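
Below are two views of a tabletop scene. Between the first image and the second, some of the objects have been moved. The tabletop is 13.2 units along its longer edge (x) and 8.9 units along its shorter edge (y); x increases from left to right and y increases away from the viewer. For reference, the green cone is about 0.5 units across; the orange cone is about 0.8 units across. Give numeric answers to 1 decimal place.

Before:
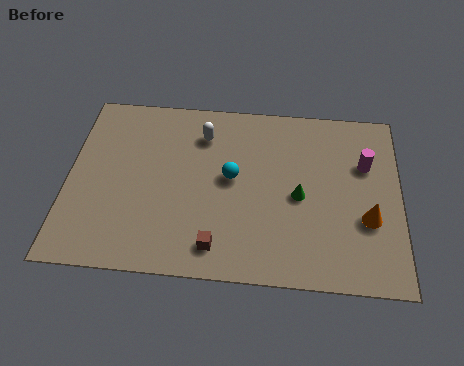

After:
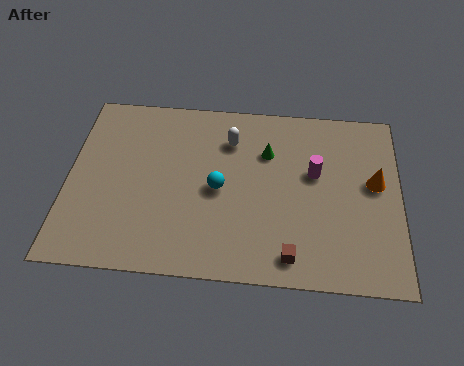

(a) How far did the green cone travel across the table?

2.5

The green cone moved from about (9.2, 4.1) to (7.9, 6.2), a distance of √(1.3² + 2.1²) ≈ 2.5.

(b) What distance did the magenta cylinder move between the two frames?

2.1

The magenta cylinder was near (11.8, 5.9) before and (9.8, 5.3) after, so it travelled √(2.0² + 0.6²) ≈ 2.1 units.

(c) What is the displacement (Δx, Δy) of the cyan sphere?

(-0.5, -0.6)

The cyan sphere was at about (6.5, 4.8) and moved to about (6.0, 4.2).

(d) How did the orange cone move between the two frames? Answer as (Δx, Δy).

(0.3, 1.8)

The orange cone started near (11.9, 3.2) and ended near (12.2, 5.0).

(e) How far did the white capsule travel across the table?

1.1

The white capsule moved from about (5.3, 6.9) to (6.4, 6.7), a distance of √(1.1² + 0.2²) ≈ 1.1.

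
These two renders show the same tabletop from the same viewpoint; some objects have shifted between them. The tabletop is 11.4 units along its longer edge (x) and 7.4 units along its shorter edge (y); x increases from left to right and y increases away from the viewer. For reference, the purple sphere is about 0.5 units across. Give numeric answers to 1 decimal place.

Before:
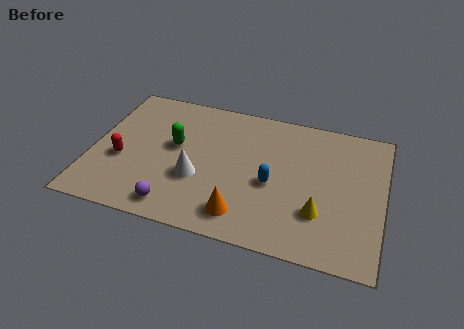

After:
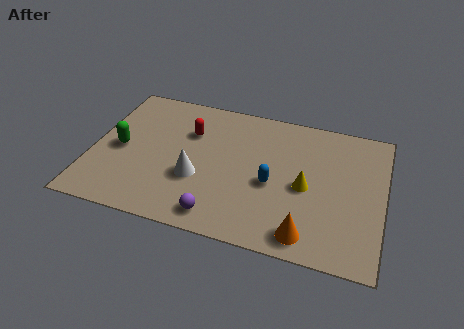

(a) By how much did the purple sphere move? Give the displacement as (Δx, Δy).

(1.7, 0.0)

The purple sphere was at about (3.5, 1.0) and moved to about (5.2, 1.0).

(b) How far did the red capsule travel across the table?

3.3

From (1.2, 2.9) to (3.7, 5.1), the red capsule covered √(2.5² + 2.2²) ≈ 3.3 units.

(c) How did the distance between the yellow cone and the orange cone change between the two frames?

-0.6

Before: roughly 3.0 units apart; after: 2.4. That's 0.6 units closer together.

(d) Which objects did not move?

the blue capsule and the white cone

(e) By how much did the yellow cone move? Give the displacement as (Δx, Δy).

(-0.6, 1.2)

The yellow cone started near (9.0, 2.2) and ended near (8.4, 3.4).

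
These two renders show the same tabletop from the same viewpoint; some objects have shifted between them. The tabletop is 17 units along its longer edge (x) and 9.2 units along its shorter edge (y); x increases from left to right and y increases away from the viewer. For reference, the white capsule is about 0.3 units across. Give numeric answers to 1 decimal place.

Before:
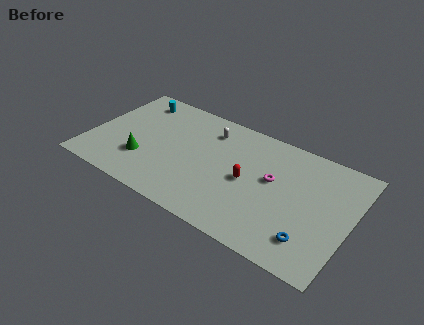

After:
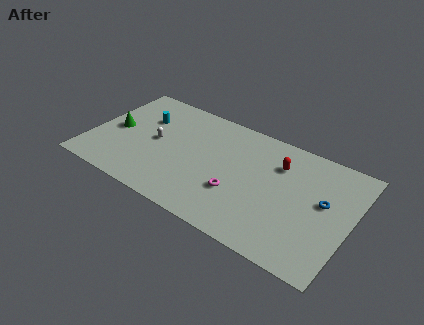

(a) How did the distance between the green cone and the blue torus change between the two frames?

+2.6

Before: roughly 11.1 units apart; after: 13.7. That's 2.6 units further apart.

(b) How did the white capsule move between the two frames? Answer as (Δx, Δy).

(-3.2, -2.6)

From the two frames, the white capsule sits at roughly (7.4, 7.3) before and (4.2, 4.7) after.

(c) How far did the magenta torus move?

3.0

From (11.9, 5.3) to (9.9, 3.1), the magenta torus covered √(2.0² + 2.2²) ≈ 3.0 units.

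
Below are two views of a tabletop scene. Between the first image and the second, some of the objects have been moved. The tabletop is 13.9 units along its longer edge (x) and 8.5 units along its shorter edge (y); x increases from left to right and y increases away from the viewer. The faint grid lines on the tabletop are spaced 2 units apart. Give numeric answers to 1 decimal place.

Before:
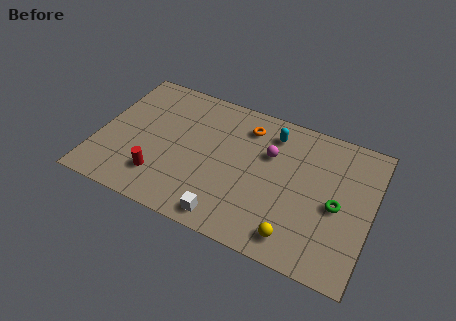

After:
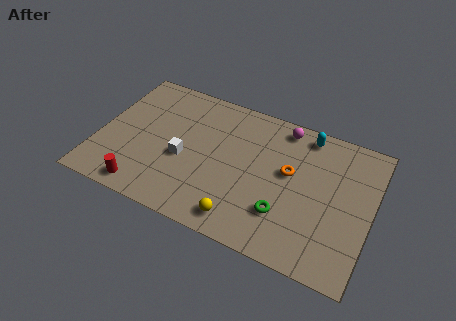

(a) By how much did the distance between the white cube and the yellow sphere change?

+0.7

Before: roughly 3.4 units apart; after: 4.1. That's 0.7 units further apart.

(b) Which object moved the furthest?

the white cube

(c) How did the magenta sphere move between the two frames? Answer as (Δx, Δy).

(0.5, 1.9)

The magenta sphere was at about (8.6, 5.6) and moved to about (9.1, 7.5).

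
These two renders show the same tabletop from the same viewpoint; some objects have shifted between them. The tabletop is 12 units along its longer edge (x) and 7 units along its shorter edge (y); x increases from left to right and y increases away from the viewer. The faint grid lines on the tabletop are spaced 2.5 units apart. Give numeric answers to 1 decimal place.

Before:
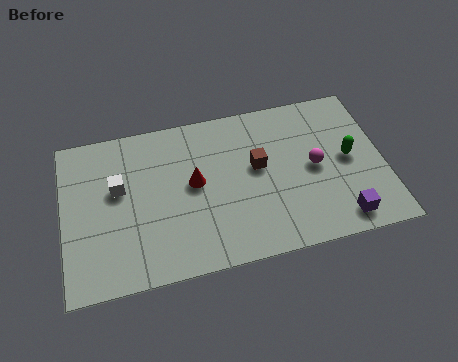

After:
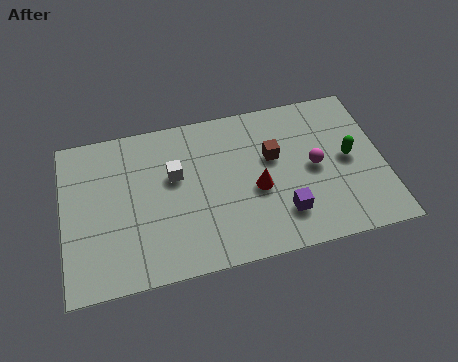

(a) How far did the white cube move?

2.1

The white cube moved from about (2.1, 4.2) to (4.2, 4.3), a distance of √(2.1² + 0.1²) ≈ 2.1.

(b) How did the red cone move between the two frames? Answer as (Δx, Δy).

(2.3, -0.8)

The red cone started near (4.9, 3.8) and ended near (7.2, 3.0).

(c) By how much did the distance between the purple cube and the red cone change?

-4.4

Before: roughly 6.0 units apart; after: 1.6. That's 4.4 units closer together.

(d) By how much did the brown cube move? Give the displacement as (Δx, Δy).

(0.6, 0.3)

The brown cube was at about (7.3, 4.0) and moved to about (7.9, 4.3).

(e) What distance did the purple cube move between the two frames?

2.2

The purple cube moved from about (10.2, 1.0) to (8.1, 1.7), a distance of √(2.1² + 0.7²) ≈ 2.2.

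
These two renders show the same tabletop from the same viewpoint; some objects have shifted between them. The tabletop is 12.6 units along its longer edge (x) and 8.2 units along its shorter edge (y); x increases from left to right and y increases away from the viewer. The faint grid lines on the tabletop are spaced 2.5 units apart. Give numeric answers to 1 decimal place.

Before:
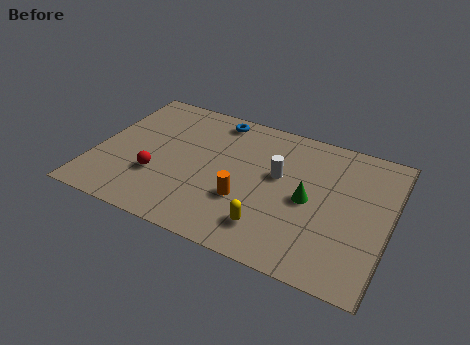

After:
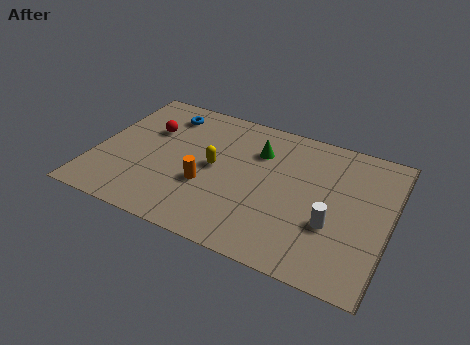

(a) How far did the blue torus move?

2.3

The blue torus was near (4.8, 7.2) before and (2.6, 6.7) after, so it travelled √(2.2² + 0.5²) ≈ 2.3 units.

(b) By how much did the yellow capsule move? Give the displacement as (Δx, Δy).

(-2.7, 2.5)

The yellow capsule started near (7.8, 1.7) and ended near (5.1, 4.2).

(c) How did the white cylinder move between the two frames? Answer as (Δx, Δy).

(2.5, -1.9)

From the two frames, the white cylinder sits at roughly (7.8, 4.8) before and (10.3, 2.9) after.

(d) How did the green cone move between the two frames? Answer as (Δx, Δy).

(-2.4, 2.0)

From the two frames, the green cone sits at roughly (9.2, 3.9) before and (6.8, 5.9) after.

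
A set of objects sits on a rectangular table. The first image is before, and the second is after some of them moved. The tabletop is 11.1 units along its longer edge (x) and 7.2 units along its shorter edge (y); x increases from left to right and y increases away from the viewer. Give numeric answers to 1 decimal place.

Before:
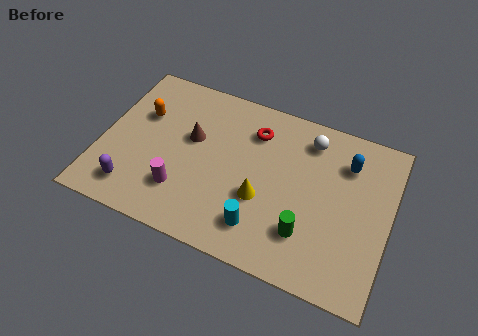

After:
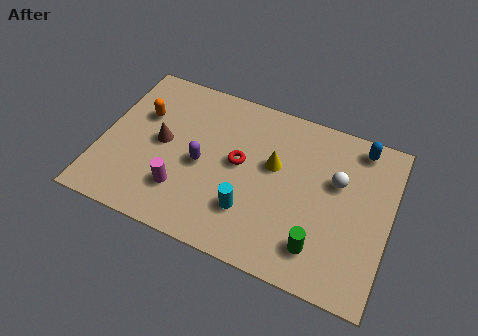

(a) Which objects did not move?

the magenta cylinder and the orange capsule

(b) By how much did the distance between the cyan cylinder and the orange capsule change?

-0.7

They were about 5.9 units apart before and 5.2 after — 0.7 units closer together.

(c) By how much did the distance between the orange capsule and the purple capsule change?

-0.5

They were about 3.4 units apart before and 2.9 after — 0.5 units closer together.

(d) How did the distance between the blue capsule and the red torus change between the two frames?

+1.4

Before: roughly 3.6 units apart; after: 5.0. That's 1.4 units further apart.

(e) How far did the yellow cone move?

1.6

The yellow cone was near (6.3, 2.7) before and (6.6, 4.3) after, so it travelled √(0.3² + 1.6²) ≈ 1.6 units.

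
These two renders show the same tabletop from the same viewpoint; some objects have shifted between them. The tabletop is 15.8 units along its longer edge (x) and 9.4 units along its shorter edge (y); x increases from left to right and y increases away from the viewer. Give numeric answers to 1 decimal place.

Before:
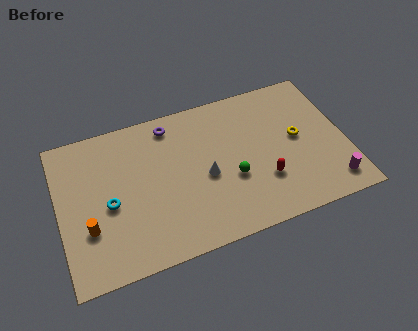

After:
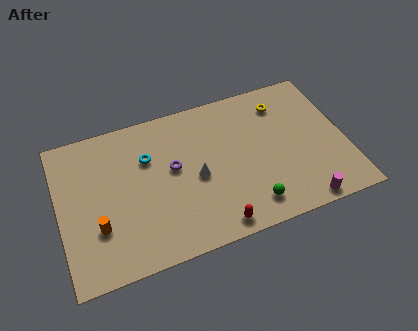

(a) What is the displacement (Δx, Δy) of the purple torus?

(-0.1, -2.8)

From the two frames, the purple torus sits at roughly (6.4, 8.1) before and (6.3, 5.3) after.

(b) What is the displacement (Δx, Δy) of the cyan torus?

(2.3, 2.2)

From the two frames, the cyan torus sits at roughly (2.7, 4.2) before and (5.0, 6.4) after.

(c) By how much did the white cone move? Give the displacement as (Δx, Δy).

(-0.5, 0.1)

The white cone was at about (8.0, 4.2) and moved to about (7.5, 4.3).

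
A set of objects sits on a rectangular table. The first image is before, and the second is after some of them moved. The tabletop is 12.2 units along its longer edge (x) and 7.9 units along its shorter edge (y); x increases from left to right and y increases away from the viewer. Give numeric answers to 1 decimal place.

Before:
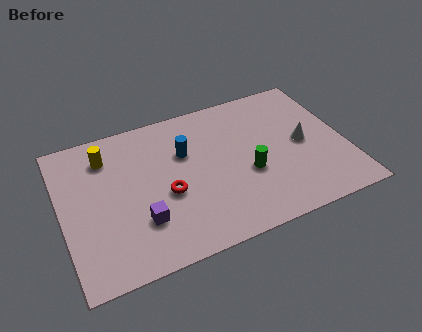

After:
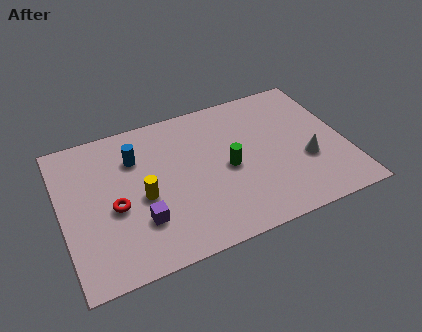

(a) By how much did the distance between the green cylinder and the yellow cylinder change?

-2.9

Before: roughly 6.6 units apart; after: 3.7. That's 2.9 units closer together.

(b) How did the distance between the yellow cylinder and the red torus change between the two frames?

-2.5

The distance was about 3.7 in the first image and 1.2 in the second, so they moved 2.5 units closer together.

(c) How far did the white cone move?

1.0

The white cone was near (10.4, 3.9) before and (10.4, 2.9) after, so it travelled √(0.0² + 1.0²) ≈ 1.0 units.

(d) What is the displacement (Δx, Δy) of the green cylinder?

(-0.8, 0.6)

The green cylinder was at about (7.9, 3.1) and moved to about (7.1, 3.7).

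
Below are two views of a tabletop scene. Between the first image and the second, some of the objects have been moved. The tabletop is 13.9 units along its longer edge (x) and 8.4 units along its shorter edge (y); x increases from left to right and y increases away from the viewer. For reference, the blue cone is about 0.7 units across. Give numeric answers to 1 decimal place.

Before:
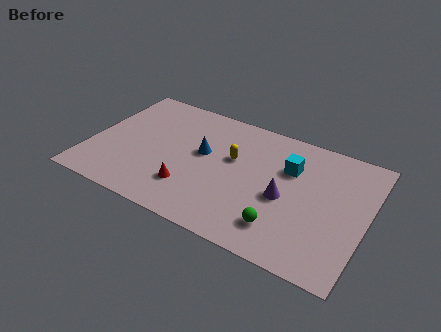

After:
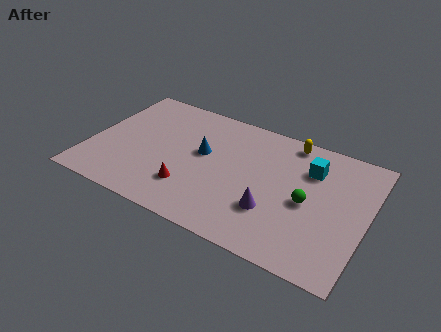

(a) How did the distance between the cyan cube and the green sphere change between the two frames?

-1.7

Before: roughly 3.9 units apart; after: 2.2. That's 1.7 units closer together.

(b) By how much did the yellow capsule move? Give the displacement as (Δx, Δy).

(2.6, 2.4)

The yellow capsule started near (7.1, 5.1) and ended near (9.7, 7.5).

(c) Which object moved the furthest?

the yellow capsule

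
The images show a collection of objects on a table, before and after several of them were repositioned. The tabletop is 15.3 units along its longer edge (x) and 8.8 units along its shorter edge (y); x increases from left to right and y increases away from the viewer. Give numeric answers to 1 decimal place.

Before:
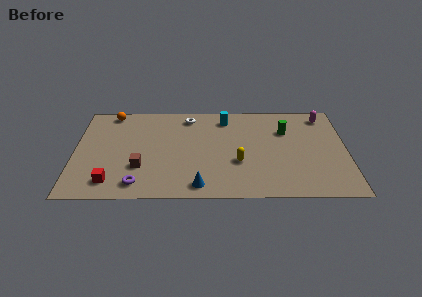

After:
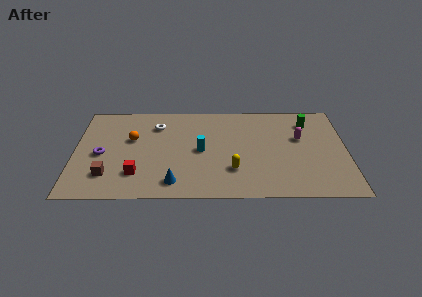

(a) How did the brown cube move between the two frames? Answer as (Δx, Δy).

(-1.8, -0.7)

The brown cube started near (3.7, 2.8) and ended near (1.9, 2.1).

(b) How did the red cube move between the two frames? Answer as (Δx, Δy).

(1.4, 0.7)

The red cube started near (2.1, 1.5) and ended near (3.5, 2.2).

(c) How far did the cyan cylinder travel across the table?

3.3

From (8.5, 7.3) to (7.1, 4.3), the cyan cylinder covered √(1.4² + 3.0²) ≈ 3.3 units.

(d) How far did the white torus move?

2.0

The white torus moved from about (6.4, 7.5) to (4.6, 6.7), a distance of √(1.8² + 0.8²) ≈ 2.0.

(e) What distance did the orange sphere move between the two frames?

2.8

From (2.0, 7.9) to (3.2, 5.4), the orange sphere covered √(1.2² + 2.5²) ≈ 2.8 units.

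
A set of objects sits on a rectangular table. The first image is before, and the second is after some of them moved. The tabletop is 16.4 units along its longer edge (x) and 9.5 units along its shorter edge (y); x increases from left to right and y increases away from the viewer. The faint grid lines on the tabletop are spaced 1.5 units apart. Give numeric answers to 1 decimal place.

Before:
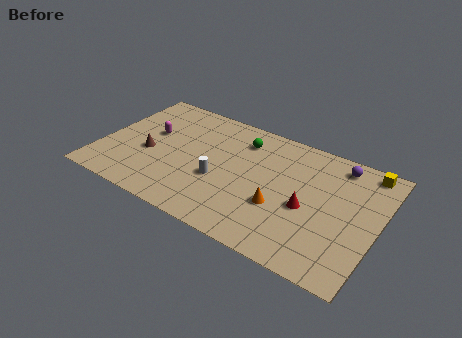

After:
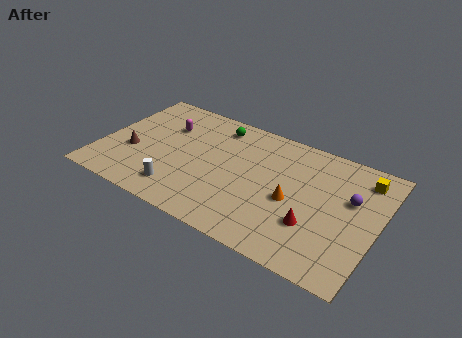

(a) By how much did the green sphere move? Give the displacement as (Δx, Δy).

(-1.6, 0.5)

The green sphere was at about (8.0, 7.5) and moved to about (6.4, 8.0).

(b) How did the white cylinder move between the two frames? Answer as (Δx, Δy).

(-2.1, -1.9)

The white cylinder started near (7.2, 3.7) and ended near (5.1, 1.8).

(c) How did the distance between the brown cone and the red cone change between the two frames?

+1.5

They were about 9.5 units apart before and 11.0 after — 1.5 units further apart.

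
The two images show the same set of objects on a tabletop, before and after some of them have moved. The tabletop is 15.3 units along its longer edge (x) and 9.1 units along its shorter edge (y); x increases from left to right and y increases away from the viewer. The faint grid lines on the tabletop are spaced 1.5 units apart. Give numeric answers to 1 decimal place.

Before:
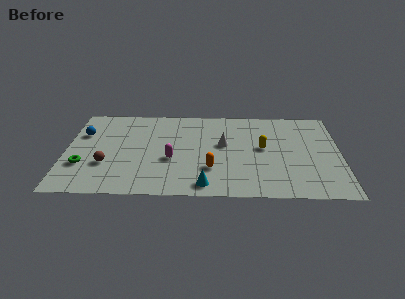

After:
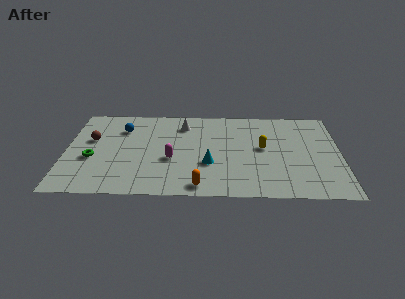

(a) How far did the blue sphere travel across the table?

2.3

The blue sphere was near (0.9, 6.1) before and (3.1, 6.7) after, so it travelled √(2.2² + 0.6²) ≈ 2.3 units.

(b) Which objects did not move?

the yellow capsule and the magenta capsule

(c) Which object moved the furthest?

the white cone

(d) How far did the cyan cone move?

2.1

From (7.8, 1.1) to (8.0, 3.2), the cyan cone covered √(0.2² + 2.1²) ≈ 2.1 units.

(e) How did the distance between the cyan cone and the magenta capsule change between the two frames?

-1.0

The distance was about 3.1 in the first image and 2.1 in the second, so they moved 1.0 units closer together.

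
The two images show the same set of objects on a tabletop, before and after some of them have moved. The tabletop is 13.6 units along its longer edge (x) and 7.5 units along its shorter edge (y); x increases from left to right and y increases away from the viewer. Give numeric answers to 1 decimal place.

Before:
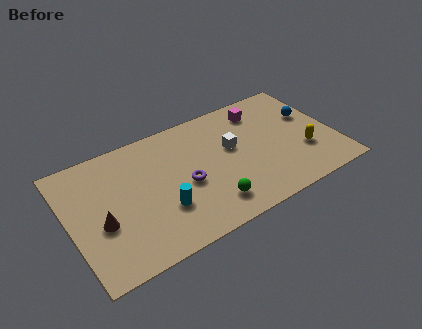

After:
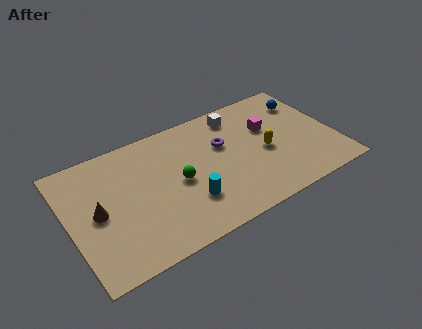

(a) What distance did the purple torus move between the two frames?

2.7

The purple torus was near (5.8, 3.3) before and (8.0, 4.8) after, so it travelled √(2.2² + 1.5²) ≈ 2.7 units.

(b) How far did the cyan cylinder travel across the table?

1.3

The cyan cylinder moved from about (4.5, 2.4) to (5.8, 2.2), a distance of √(1.3² + 0.2²) ≈ 1.3.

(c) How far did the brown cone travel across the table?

0.7

From (1.5, 3.0) to (1.4, 3.7), the brown cone covered √(0.1² + 0.7²) ≈ 0.7 units.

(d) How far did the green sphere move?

2.5

The green sphere was near (6.8, 1.5) before and (5.5, 3.6) after, so it travelled √(1.3² + 2.1²) ≈ 2.5 units.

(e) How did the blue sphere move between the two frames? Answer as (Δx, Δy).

(-0.1, 1.0)

From the two frames, the blue sphere sits at roughly (12.6, 4.7) before and (12.5, 5.7) after.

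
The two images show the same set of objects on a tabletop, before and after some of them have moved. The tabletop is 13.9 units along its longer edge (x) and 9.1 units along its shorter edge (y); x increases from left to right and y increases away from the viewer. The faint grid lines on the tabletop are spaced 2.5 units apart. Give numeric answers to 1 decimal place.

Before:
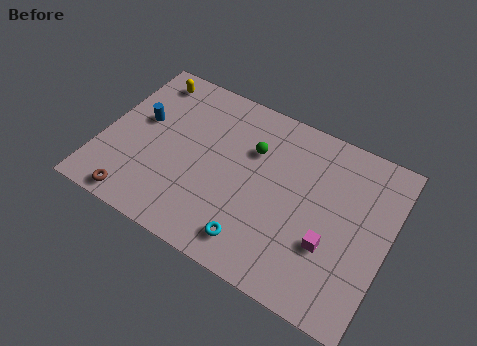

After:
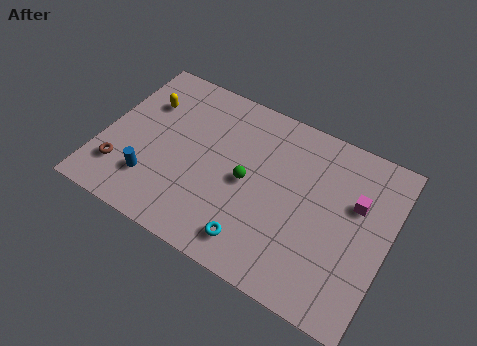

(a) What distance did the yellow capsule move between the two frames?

1.4

From (1.6, 7.8) to (1.7, 6.4), the yellow capsule covered √(0.1² + 1.4²) ≈ 1.4 units.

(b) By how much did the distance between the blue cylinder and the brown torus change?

-2.9

They were about 4.4 units apart before and 1.5 after — 2.9 units closer together.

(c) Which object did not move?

the cyan torus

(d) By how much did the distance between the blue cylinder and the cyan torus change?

-2.0

Before: roughly 7.3 units apart; after: 5.3. That's 2.0 units closer together.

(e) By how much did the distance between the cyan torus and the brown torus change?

+1.0

The distance was about 5.7 in the first image and 6.7 in the second, so they moved 1.0 units further apart.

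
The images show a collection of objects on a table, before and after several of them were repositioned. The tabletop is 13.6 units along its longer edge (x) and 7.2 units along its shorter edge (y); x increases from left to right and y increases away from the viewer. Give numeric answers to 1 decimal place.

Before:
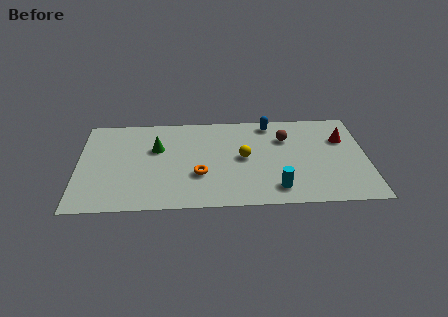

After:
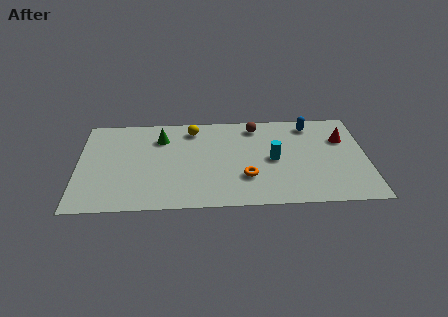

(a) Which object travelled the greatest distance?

the yellow sphere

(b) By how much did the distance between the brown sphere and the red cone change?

+1.6

They were about 2.7 units apart before and 4.3 after — 1.6 units further apart.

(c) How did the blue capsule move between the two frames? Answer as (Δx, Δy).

(1.9, -0.2)

The blue capsule started near (9.1, 6.3) and ended near (11.0, 6.1).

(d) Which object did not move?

the red cone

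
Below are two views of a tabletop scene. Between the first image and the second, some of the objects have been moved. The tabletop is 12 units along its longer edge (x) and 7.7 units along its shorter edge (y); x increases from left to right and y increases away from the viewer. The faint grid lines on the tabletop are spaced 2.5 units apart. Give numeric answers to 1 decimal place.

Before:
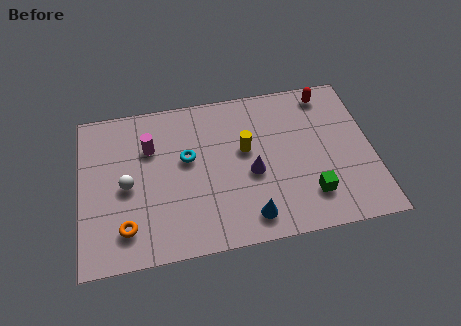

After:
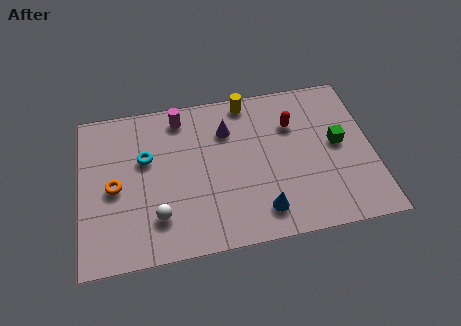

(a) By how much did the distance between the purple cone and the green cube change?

+2.0

Before: roughly 2.7 units apart; after: 4.7. That's 2.0 units further apart.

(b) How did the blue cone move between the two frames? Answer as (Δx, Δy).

(0.5, 0.2)

The blue cone was at about (6.8, 1.2) and moved to about (7.3, 1.4).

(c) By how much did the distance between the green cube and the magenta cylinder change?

-0.4

The distance was about 7.3 in the first image and 6.9 in the second, so they moved 0.4 units closer together.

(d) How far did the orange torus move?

2.0

From (1.8, 1.6) to (1.4, 3.6), the orange torus covered √(0.4² + 2.0²) ≈ 2.0 units.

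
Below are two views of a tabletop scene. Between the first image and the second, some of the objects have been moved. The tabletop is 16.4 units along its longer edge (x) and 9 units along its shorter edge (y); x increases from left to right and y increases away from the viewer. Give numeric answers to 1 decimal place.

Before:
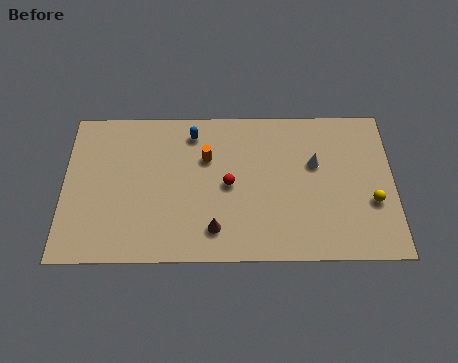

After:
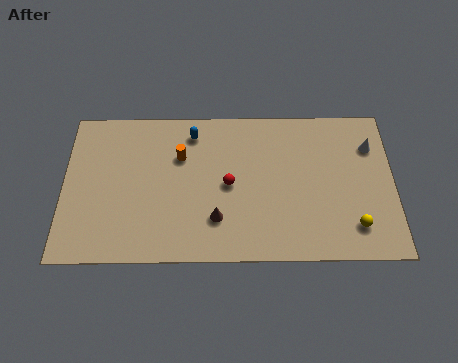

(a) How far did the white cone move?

3.0

The white cone was near (12.5, 5.6) before and (15.3, 6.6) after, so it travelled √(2.8² + 1.0²) ≈ 3.0 units.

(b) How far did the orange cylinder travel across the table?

1.3

The orange cylinder moved from about (7.1, 6.0) to (5.8, 6.1), a distance of √(1.3² + 0.1²) ≈ 1.3.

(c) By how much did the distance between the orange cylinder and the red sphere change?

+1.0

Before: roughly 1.9 units apart; after: 2.9. That's 1.0 units further apart.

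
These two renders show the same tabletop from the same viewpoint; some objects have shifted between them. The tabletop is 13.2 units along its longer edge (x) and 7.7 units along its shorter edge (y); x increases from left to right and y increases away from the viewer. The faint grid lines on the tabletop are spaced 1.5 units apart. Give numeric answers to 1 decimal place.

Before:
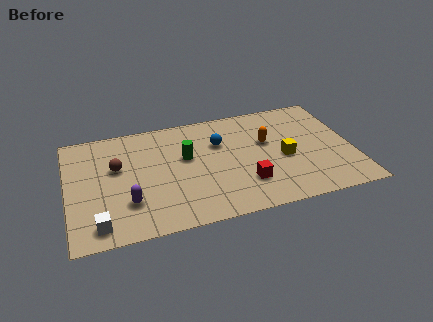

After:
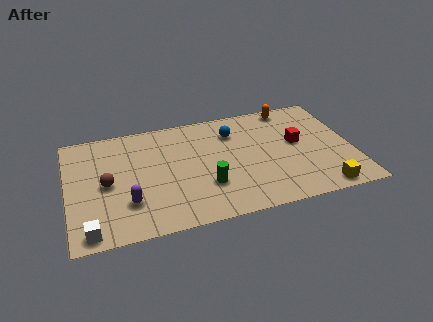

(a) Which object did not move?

the purple capsule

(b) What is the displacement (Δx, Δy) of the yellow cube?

(1.5, -2.6)

The yellow cube started near (10.0, 3.4) and ended near (11.5, 0.8).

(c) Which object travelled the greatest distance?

the red cube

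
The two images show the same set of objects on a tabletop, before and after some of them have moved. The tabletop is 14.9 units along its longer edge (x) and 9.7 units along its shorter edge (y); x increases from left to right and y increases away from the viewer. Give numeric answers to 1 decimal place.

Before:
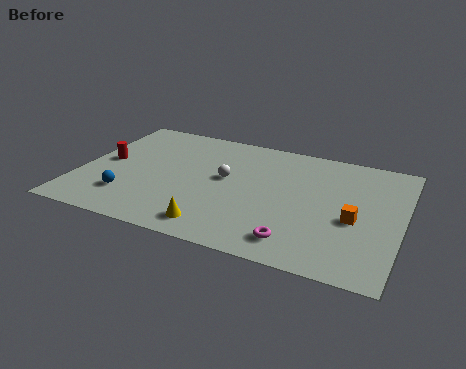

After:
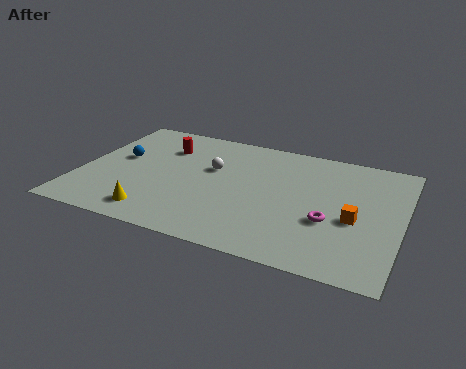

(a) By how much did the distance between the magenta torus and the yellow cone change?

+4.4

The distance was about 3.7 in the first image and 8.1 in the second, so they moved 4.4 units further apart.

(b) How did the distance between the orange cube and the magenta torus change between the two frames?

-2.3

Before: roughly 3.5 units apart; after: 1.2. That's 2.3 units closer together.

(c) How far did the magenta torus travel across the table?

2.4

The magenta torus moved from about (10.4, 1.6) to (11.7, 3.6), a distance of √(1.3² + 2.0²) ≈ 2.4.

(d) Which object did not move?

the orange cube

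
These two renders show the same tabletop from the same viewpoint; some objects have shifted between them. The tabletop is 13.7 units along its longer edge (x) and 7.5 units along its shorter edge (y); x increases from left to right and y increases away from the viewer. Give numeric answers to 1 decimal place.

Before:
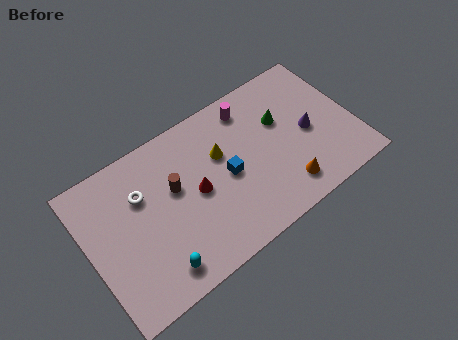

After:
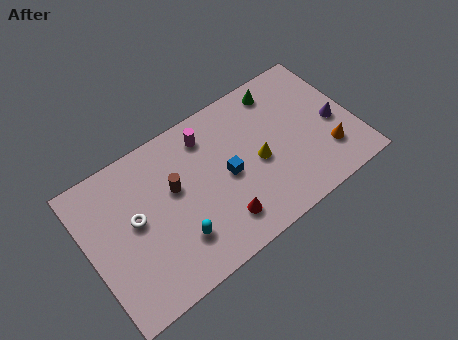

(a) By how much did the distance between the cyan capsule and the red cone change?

-1.3

Before: roughly 3.5 units apart; after: 2.2. That's 1.3 units closer together.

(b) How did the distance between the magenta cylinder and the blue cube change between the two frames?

-0.6

Before: roughly 3.2 units apart; after: 2.6. That's 0.6 units closer together.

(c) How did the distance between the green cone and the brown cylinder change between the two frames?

+0.5

The distance was about 5.7 in the first image and 6.2 in the second, so they moved 0.5 units further apart.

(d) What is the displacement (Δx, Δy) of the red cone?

(0.9, -2.1)

From the two frames, the red cone sits at roughly (5.5, 3.7) before and (6.4, 1.6) after.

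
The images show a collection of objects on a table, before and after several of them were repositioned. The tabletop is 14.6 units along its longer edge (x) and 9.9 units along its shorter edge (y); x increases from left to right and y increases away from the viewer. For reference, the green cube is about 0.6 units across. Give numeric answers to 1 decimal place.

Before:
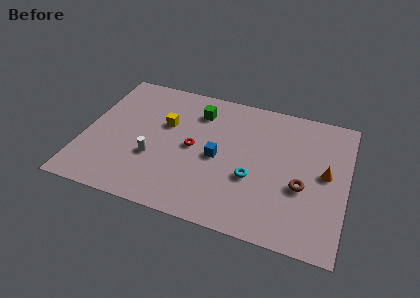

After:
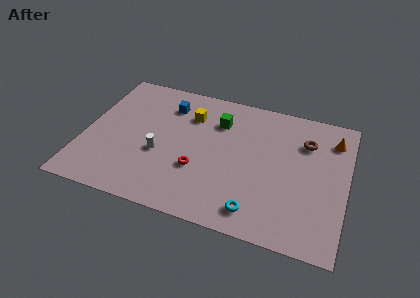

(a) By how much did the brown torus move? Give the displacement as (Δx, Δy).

(0.0, 3.3)

The brown torus was at about (12.2, 3.9) and moved to about (12.2, 7.2).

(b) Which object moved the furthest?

the blue cube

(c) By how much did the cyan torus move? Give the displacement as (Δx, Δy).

(0.4, -2.2)

The cyan torus started near (9.5, 3.7) and ended near (9.9, 1.5).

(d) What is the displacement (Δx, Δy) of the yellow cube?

(1.3, 1.1)

The yellow cube was at about (4.4, 6.2) and moved to about (5.7, 7.3).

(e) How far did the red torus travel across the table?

1.6

From (6.1, 4.9) to (6.5, 3.4), the red torus covered √(0.4² + 1.5²) ≈ 1.6 units.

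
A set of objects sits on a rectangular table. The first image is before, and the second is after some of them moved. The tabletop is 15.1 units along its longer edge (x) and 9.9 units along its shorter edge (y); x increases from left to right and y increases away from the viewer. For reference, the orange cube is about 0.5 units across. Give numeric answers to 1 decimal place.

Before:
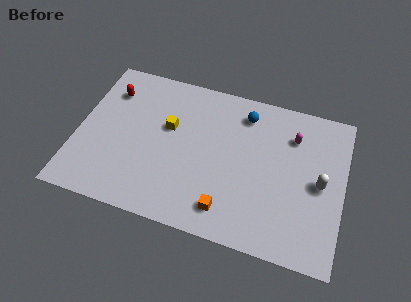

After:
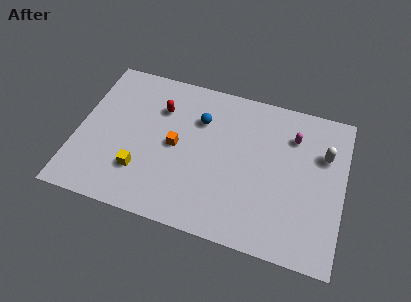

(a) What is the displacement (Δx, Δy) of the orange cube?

(-3.2, 3.2)

The orange cube started near (8.8, 1.7) and ended near (5.6, 4.9).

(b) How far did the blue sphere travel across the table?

2.7

The blue sphere was near (9.3, 8.1) before and (6.8, 7.0) after, so it travelled √(2.5² + 1.1²) ≈ 2.7 units.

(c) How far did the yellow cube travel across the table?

3.5

The yellow cube was near (5.1, 6.0) before and (3.8, 2.7) after, so it travelled √(1.3² + 3.3²) ≈ 3.5 units.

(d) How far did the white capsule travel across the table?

1.9

The white capsule moved from about (13.8, 4.8) to (13.9, 6.7), a distance of √(0.1² + 1.9²) ≈ 1.9.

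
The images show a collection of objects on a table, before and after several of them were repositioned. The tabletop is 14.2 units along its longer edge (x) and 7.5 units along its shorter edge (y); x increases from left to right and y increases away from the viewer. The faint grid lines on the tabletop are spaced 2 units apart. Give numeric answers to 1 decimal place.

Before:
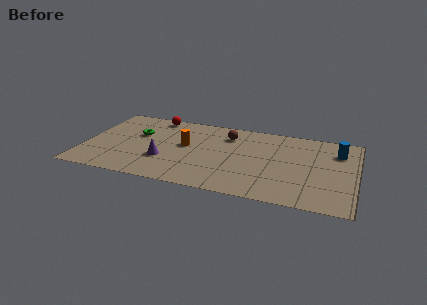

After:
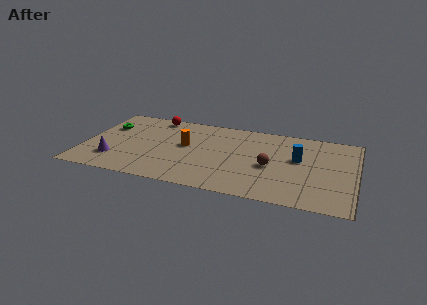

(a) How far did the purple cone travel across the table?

2.7

The purple cone was near (4.3, 2.5) before and (1.7, 1.9) after, so it travelled √(2.6² + 0.6²) ≈ 2.7 units.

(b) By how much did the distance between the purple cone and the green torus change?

+0.6

Before: roughly 2.7 units apart; after: 3.3. That's 0.6 units further apart.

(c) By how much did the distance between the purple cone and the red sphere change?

+0.8

Before: roughly 4.3 units apart; after: 5.1. That's 0.8 units further apart.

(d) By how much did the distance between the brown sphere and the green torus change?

+4.2

The distance was about 4.8 in the first image and 9.0 in the second, so they moved 4.2 units further apart.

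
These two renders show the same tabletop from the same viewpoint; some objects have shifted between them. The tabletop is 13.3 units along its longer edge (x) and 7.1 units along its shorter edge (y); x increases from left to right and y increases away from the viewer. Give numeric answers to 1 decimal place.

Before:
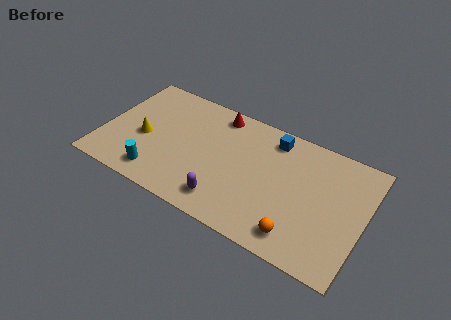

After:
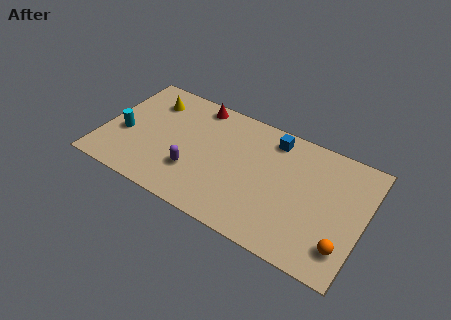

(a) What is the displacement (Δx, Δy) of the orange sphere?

(2.2, 0.4)

The orange sphere was at about (10.3, 1.2) and moved to about (12.5, 1.6).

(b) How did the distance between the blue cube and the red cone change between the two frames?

+1.1

They were about 2.9 units apart before and 4.0 after — 1.1 units further apart.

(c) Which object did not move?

the blue cube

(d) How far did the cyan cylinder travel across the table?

2.6

From (3.1, 1.2) to (1.1, 2.9), the cyan cylinder covered √(2.0² + 1.7²) ≈ 2.6 units.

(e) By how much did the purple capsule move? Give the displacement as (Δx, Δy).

(-1.8, 0.9)

The purple capsule was at about (6.6, 1.3) and moved to about (4.8, 2.2).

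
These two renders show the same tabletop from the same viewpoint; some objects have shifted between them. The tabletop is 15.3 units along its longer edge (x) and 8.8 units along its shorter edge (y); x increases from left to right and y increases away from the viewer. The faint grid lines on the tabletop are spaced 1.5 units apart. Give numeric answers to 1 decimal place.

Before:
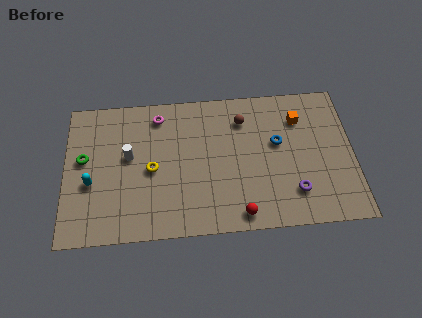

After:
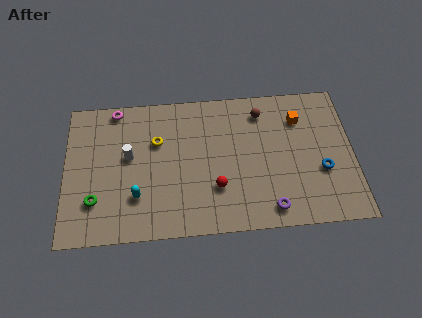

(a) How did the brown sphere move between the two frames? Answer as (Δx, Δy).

(1.0, 0.4)

The brown sphere was at about (9.5, 6.8) and moved to about (10.5, 7.2).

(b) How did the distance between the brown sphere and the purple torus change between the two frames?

+0.6

The distance was about 5.4 in the first image and 6.0 in the second, so they moved 0.6 units further apart.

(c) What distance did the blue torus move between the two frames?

3.0

The blue torus moved from about (11.3, 5.2) to (13.6, 3.3), a distance of √(2.3² + 1.9²) ≈ 3.0.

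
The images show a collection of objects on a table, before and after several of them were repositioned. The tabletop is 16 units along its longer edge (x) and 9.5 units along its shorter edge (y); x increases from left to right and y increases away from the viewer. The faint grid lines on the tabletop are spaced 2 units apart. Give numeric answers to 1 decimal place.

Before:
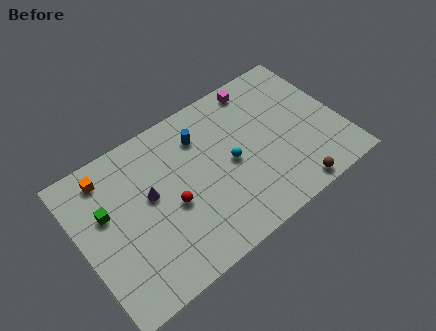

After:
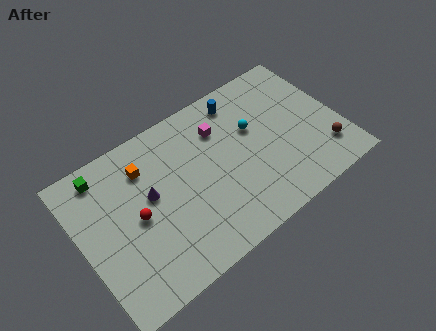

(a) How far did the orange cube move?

2.3

From (2.1, 8.0) to (4.3, 7.2), the orange cube covered √(2.2² + 0.8²) ≈ 2.3 units.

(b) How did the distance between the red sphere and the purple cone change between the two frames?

-0.4

They were about 1.7 units apart before and 1.3 after — 0.4 units closer together.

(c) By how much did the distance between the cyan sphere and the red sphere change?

+3.9

Before: roughly 3.8 units apart; after: 7.7. That's 3.9 units further apart.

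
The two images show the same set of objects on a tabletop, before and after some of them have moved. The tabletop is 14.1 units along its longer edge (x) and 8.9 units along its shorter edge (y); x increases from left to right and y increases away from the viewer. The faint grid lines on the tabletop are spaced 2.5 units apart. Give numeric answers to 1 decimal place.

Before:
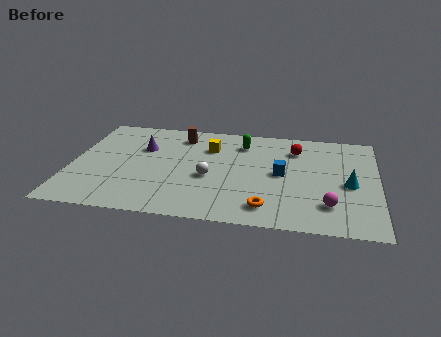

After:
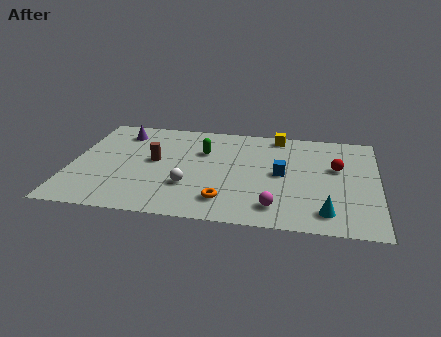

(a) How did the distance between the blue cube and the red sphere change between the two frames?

+0.3

They were about 2.4 units apart before and 2.7 after — 0.3 units further apart.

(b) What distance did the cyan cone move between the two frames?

2.7

The cyan cone moved from about (12.8, 4.0) to (11.8, 1.5), a distance of √(1.0² + 2.5²) ≈ 2.7.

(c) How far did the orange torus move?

1.9

The orange torus was near (9.1, 1.5) before and (7.2, 1.8) after, so it travelled √(1.9² + 0.3²) ≈ 1.9 units.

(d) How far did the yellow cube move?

3.5

From (6.3, 6.4) to (9.4, 8.0), the yellow cube covered √(3.1² + 1.6²) ≈ 3.5 units.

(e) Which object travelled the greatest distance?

the yellow cube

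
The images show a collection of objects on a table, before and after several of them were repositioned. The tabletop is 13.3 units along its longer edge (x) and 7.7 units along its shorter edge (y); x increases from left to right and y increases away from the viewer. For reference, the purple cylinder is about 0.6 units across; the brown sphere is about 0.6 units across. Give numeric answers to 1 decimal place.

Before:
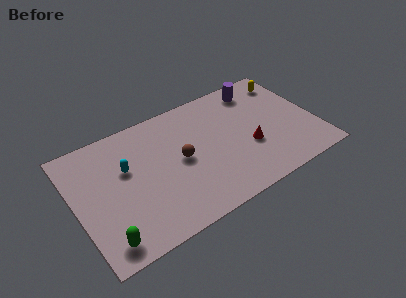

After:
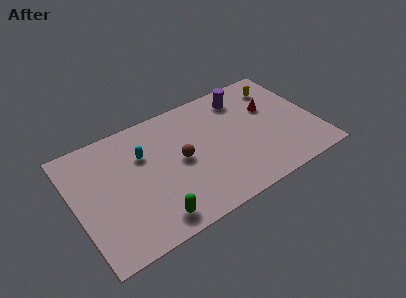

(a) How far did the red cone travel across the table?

2.5

The red cone moved from about (9.5, 2.9) to (11.0, 4.9), a distance of √(1.5² + 2.0²) ≈ 2.5.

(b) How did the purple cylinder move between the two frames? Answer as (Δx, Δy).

(-0.9, -0.2)

From the two frames, the purple cylinder sits at roughly (10.6, 6.5) before and (9.7, 6.3) after.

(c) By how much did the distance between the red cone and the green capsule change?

-0.4

The distance was about 8.5 in the first image and 8.1 in the second, so they moved 0.4 units closer together.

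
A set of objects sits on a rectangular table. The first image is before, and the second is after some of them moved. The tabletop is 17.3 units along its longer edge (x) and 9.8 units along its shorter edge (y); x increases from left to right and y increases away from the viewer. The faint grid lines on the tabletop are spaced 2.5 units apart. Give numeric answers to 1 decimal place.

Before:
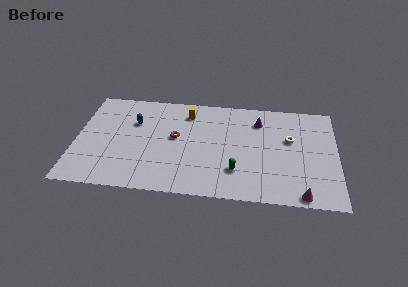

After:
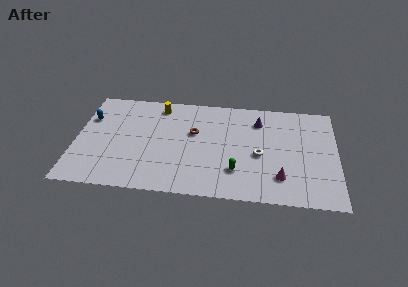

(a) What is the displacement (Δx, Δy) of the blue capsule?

(-3.0, 0.1)

From the two frames, the blue capsule sits at roughly (3.8, 6.6) before and (0.8, 6.7) after.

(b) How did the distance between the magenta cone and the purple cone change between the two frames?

-1.9

Before: roughly 7.4 units apart; after: 5.5. That's 1.9 units closer together.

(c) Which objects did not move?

the green capsule and the purple cone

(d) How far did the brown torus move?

1.3

From (6.6, 5.4) to (7.8, 6.0), the brown torus covered √(1.2² + 0.6²) ≈ 1.3 units.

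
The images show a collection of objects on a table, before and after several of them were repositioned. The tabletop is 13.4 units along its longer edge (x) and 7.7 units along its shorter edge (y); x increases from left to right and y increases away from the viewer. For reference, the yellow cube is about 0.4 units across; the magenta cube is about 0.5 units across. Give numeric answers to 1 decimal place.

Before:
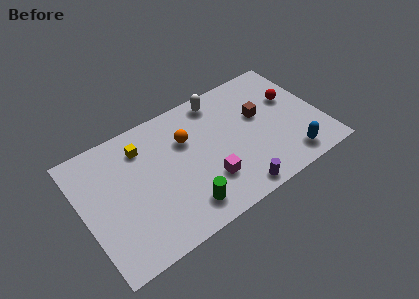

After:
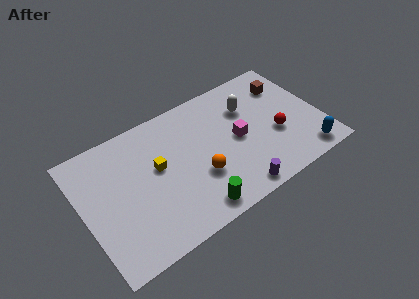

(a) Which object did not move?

the purple cylinder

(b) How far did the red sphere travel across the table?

2.2

The red sphere was near (12.0, 4.8) before and (10.8, 3.0) after, so it travelled √(1.2² + 1.8²) ≈ 2.2 units.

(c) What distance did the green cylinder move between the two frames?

0.6

The green cylinder was near (5.2, 1.4) before and (5.7, 1.0) after, so it travelled √(0.5² + 0.4²) ≈ 0.6 units.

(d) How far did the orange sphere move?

2.5

The orange sphere was near (6.0, 5.2) before and (6.3, 2.7) after, so it travelled √(0.3² + 2.5²) ≈ 2.5 units.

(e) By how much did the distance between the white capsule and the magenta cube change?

-2.9

Before: roughly 4.7 units apart; after: 1.8. That's 2.9 units closer together.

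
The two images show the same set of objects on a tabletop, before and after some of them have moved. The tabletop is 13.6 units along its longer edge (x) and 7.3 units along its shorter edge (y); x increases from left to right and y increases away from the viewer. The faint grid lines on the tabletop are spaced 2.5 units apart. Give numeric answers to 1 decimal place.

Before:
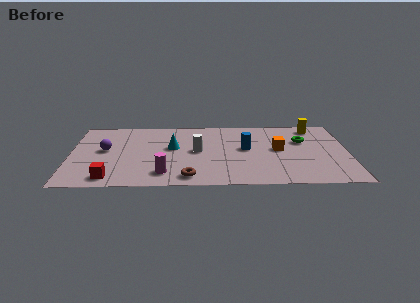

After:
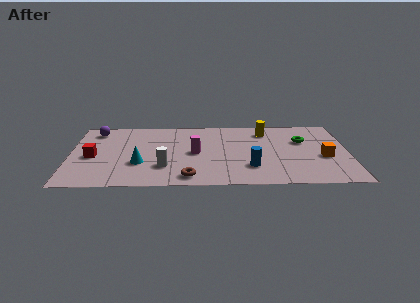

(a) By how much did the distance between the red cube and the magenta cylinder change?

+2.4

Before: roughly 2.6 units apart; after: 5.0. That's 2.4 units further apart.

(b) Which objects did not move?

the brown torus and the green torus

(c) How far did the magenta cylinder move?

2.7

The magenta cylinder was near (4.6, 1.4) before and (6.1, 3.6) after, so it travelled √(1.5² + 2.2²) ≈ 2.7 units.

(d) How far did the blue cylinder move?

2.0

From (8.6, 4.0) to (8.8, 2.0), the blue cylinder covered √(0.2² + 2.0²) ≈ 2.0 units.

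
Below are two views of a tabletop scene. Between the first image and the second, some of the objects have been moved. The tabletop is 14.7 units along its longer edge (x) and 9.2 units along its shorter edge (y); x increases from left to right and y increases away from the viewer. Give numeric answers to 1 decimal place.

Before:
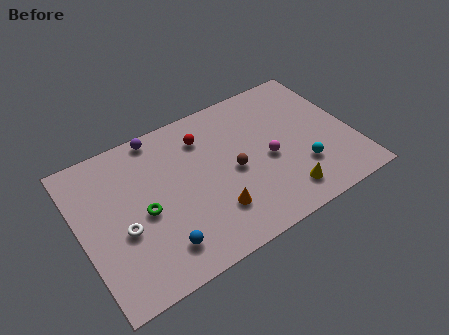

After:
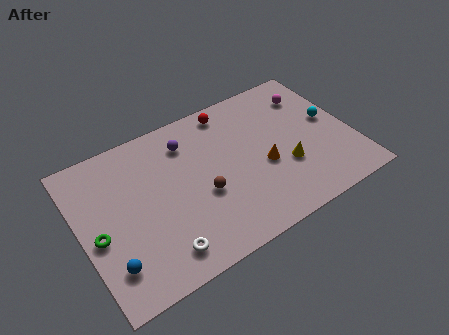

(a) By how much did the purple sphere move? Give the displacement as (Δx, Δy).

(1.4, -1.2)

The purple sphere started near (4.7, 8.4) and ended near (6.1, 7.2).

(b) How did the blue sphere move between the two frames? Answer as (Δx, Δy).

(-2.6, 0.3)

From the two frames, the blue sphere sits at roughly (3.8, 1.8) before and (1.2, 2.1) after.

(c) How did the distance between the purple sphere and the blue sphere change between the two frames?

+0.4

The distance was about 6.7 in the first image and 7.1 in the second, so they moved 0.4 units further apart.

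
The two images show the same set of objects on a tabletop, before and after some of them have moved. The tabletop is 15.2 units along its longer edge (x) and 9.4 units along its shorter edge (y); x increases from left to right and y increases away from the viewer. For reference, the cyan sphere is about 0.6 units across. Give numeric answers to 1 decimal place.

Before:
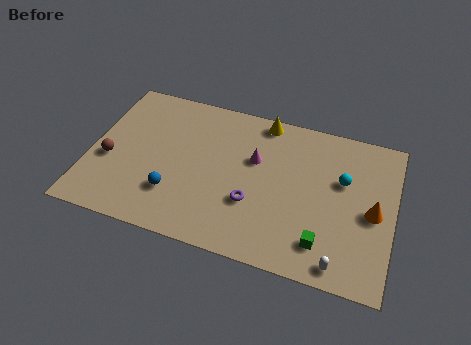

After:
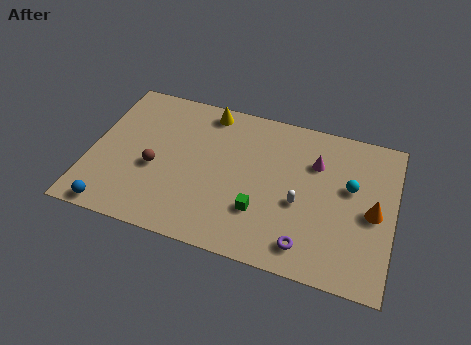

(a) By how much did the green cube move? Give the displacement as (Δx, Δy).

(-3.2, 0.9)

From the two frames, the green cube sits at roughly (11.9, 1.9) before and (8.7, 2.8) after.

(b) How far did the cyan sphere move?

0.5

The cyan sphere moved from about (12.6, 5.9) to (13.0, 5.6), a distance of √(0.4² + 0.3²) ≈ 0.5.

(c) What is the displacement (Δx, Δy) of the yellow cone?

(-2.8, -0.2)

The yellow cone started near (8.4, 8.5) and ended near (5.6, 8.3).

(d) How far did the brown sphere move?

2.3

From (1.0, 3.8) to (3.3, 3.9), the brown sphere covered √(2.3² + 0.1²) ≈ 2.3 units.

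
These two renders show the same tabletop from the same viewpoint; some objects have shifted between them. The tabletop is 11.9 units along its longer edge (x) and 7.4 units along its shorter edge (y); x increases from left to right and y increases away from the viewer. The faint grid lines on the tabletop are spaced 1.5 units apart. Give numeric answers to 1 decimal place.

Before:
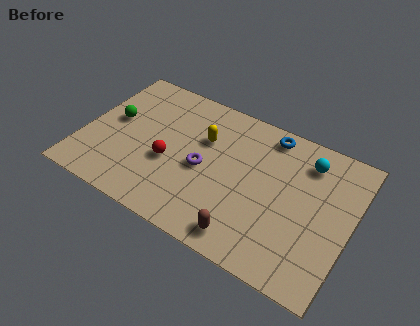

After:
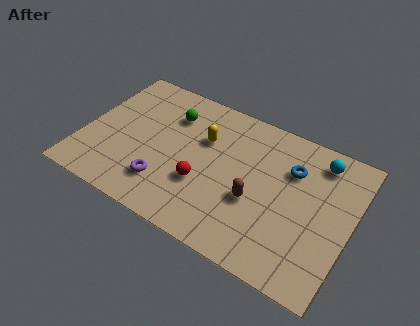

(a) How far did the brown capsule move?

1.9

From (7.7, 1.0) to (7.8, 2.9), the brown capsule covered √(0.1² + 1.9²) ≈ 1.9 units.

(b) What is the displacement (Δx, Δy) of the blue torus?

(1.2, -1.3)

From the two frames, the blue torus sits at roughly (7.9, 6.5) before and (9.1, 5.2) after.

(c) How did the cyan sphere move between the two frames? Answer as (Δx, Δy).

(0.5, 0.3)

The cyan sphere was at about (9.7, 5.9) and moved to about (10.2, 6.2).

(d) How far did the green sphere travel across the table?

2.8

The green sphere moved from about (1.2, 4.1) to (3.6, 5.5), a distance of √(2.4² + 1.4²) ≈ 2.8.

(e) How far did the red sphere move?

1.6

The red sphere moved from about (3.9, 3.0) to (5.5, 2.6), a distance of √(1.6² + 0.4²) ≈ 1.6.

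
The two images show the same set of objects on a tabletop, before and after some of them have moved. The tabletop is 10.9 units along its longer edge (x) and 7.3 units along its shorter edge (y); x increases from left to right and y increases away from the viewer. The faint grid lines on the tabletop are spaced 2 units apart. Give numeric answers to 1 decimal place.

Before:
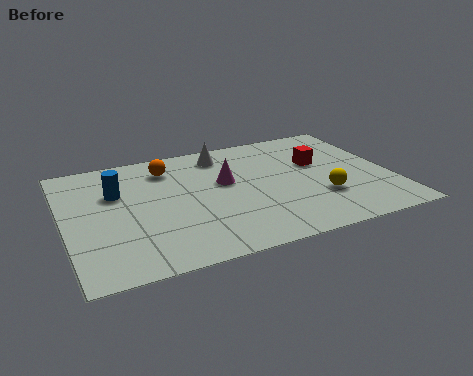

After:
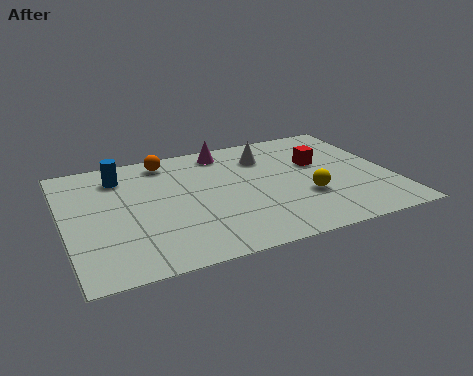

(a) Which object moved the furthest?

the magenta cone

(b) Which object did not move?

the red cube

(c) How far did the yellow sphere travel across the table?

0.5

The yellow sphere moved from about (8.4, 2.3) to (7.9, 2.5), a distance of √(0.5² + 0.2²) ≈ 0.5.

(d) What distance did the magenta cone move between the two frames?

2.0

The magenta cone was near (5.4, 4.3) before and (5.6, 6.3) after, so it travelled √(0.2² + 2.0²) ≈ 2.0 units.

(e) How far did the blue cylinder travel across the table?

1.0

The blue cylinder was near (1.8, 4.8) before and (2.0, 5.8) after, so it travelled √(0.2² + 1.0²) ≈ 1.0 units.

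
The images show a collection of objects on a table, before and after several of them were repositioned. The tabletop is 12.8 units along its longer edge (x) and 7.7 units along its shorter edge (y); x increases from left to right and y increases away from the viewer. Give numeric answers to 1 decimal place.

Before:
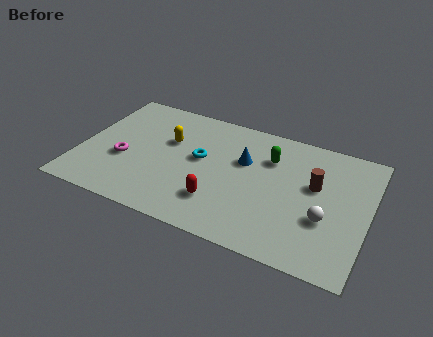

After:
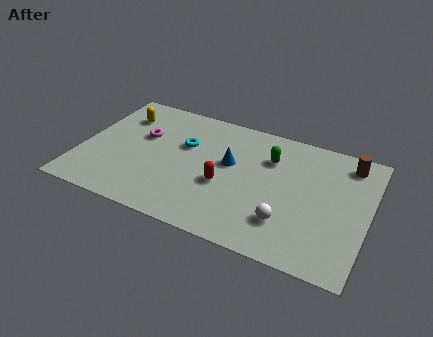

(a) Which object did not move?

the green capsule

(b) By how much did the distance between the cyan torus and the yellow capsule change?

+1.5

Before: roughly 1.6 units apart; after: 3.1. That's 1.5 units further apart.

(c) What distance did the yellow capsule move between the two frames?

2.5

The yellow capsule was near (3.8, 4.9) before and (1.5, 5.8) after, so it travelled √(2.3² + 0.9²) ≈ 2.5 units.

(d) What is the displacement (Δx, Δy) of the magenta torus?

(0.6, 1.8)

From the two frames, the magenta torus sits at roughly (2.0, 3.0) before and (2.6, 4.8) after.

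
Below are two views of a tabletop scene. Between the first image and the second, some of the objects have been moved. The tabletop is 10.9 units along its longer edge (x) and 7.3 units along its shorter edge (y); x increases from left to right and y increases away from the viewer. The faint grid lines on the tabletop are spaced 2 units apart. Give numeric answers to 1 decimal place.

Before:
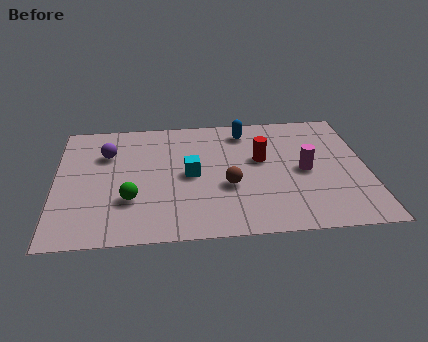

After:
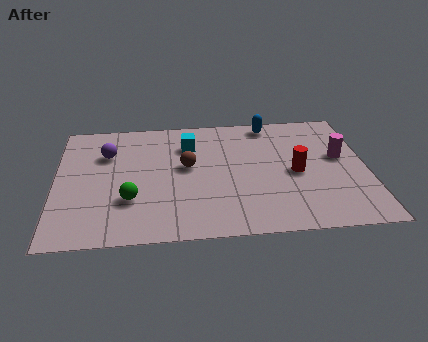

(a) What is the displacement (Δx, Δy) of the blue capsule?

(0.9, 0.4)

From the two frames, the blue capsule sits at roughly (6.7, 6.1) before and (7.6, 6.5) after.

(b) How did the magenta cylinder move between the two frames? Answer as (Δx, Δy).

(1.3, 0.7)

The magenta cylinder started near (8.7, 3.5) and ended near (10.0, 4.2).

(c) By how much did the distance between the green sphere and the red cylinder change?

+0.9

The distance was about 5.0 in the first image and 5.9 in the second, so they moved 0.9 units further apart.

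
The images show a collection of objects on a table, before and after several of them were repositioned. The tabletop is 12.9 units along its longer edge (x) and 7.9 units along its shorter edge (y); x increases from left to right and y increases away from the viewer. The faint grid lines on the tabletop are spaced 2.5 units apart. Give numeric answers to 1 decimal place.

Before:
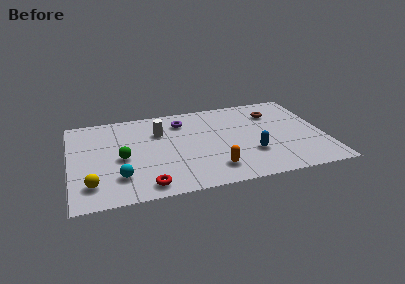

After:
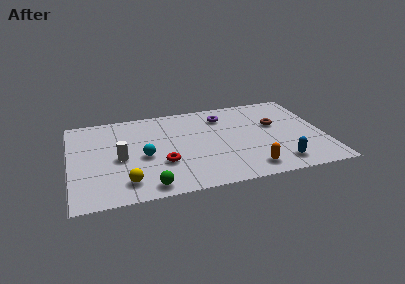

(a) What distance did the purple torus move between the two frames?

2.1

The purple torus moved from about (5.8, 6.2) to (7.9, 6.2), a distance of √(2.1² + 0.0²) ≈ 2.1.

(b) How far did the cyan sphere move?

2.0

The cyan sphere moved from about (2.4, 2.0) to (3.7, 3.5), a distance of √(1.3² + 1.5²) ≈ 2.0.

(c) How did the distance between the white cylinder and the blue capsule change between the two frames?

+2.8

They were about 5.4 units apart before and 8.2 after — 2.8 units further apart.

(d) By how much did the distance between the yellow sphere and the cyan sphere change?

+0.8

The distance was about 1.4 in the first image and 2.2 in the second, so they moved 0.8 units further apart.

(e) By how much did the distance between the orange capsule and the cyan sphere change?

+1.0

They were about 4.7 units apart before and 5.7 after — 1.0 units further apart.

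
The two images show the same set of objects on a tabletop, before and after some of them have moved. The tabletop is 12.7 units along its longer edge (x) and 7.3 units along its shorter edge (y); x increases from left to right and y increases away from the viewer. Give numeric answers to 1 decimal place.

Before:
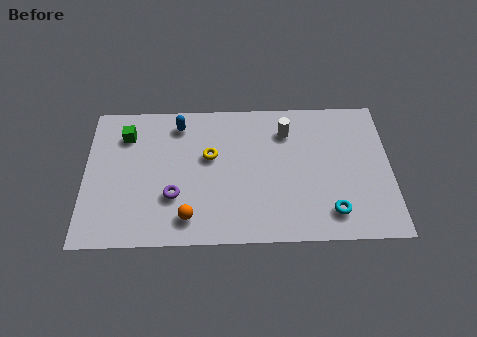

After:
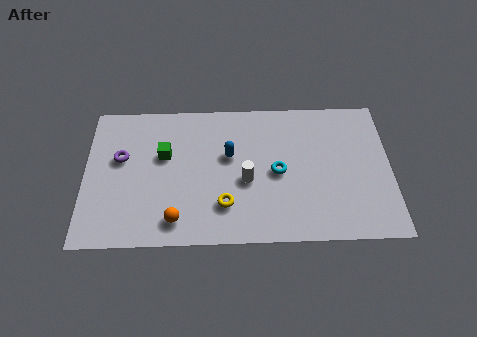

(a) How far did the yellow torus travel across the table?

2.6

The yellow torus moved from about (5.2, 4.4) to (5.8, 1.9), a distance of √(0.6² + 2.5²) ≈ 2.6.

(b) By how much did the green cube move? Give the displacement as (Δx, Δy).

(1.6, -1.1)

The green cube started near (1.7, 5.6) and ended near (3.3, 4.5).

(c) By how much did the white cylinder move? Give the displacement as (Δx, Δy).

(-1.7, -2.5)

The white cylinder started near (8.4, 5.6) and ended near (6.7, 3.1).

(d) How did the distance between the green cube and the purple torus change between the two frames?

-2.0

Before: roughly 3.8 units apart; after: 1.8. That's 2.0 units closer together.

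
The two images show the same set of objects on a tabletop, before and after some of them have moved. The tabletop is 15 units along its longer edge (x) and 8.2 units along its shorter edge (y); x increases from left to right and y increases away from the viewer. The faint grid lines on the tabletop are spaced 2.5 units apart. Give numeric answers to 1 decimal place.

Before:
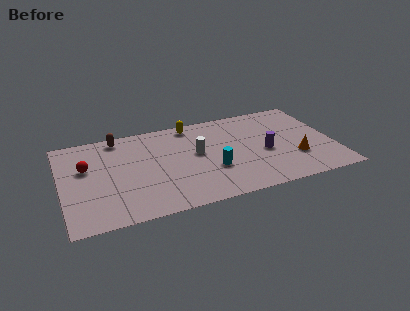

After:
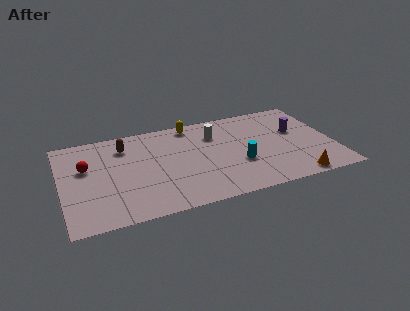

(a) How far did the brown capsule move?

0.9

From (3.3, 7.3) to (3.6, 6.4), the brown capsule covered √(0.3² + 0.9²) ≈ 0.9 units.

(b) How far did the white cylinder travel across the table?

1.8

From (7.5, 4.6) to (8.6, 6.0), the white cylinder covered √(1.1² + 1.4²) ≈ 1.8 units.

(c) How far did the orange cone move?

1.8

The orange cone was near (12.8, 2.6) before and (12.6, 0.8) after, so it travelled √(0.2² + 1.8²) ≈ 1.8 units.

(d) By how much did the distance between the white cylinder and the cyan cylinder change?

+1.4

They were about 1.8 units apart before and 3.2 after — 1.4 units further apart.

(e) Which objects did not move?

the yellow capsule and the red sphere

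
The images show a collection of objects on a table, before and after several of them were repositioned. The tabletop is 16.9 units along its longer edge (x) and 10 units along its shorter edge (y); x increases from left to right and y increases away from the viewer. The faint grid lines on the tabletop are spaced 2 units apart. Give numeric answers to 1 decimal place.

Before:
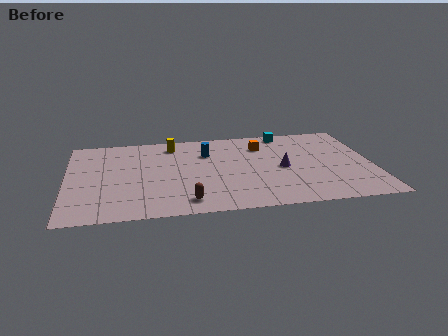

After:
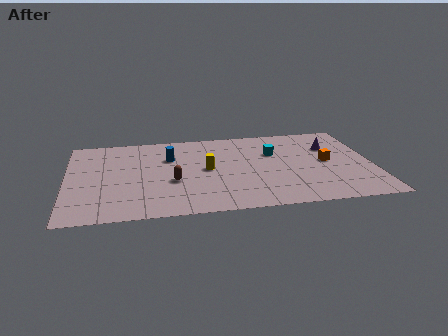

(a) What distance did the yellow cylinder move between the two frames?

3.8

The yellow cylinder moved from about (5.9, 8.4) to (7.7, 5.1), a distance of √(1.8² + 3.3²) ≈ 3.8.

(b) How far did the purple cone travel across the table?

3.6

From (11.9, 4.7) to (14.7, 6.9), the purple cone covered √(2.8² + 2.2²) ≈ 3.6 units.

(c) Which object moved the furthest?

the orange cube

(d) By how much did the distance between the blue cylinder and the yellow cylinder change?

+0.3

Before: roughly 2.3 units apart; after: 2.6. That's 0.3 units further apart.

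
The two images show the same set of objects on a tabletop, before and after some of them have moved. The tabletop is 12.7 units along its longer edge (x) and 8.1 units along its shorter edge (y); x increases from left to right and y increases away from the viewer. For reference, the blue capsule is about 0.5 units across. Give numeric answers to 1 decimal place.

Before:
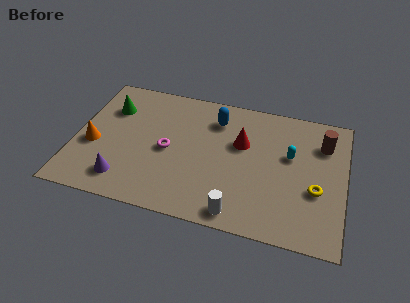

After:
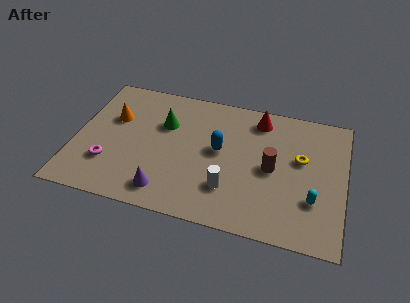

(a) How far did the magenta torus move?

3.1

The magenta torus moved from about (4.4, 3.8) to (1.7, 2.3), a distance of √(2.7² + 1.5²) ≈ 3.1.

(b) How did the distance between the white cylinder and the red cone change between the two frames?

+0.5

They were about 4.2 units apart before and 4.7 after — 0.5 units further apart.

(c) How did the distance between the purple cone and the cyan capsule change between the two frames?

-1.4

They were about 8.3 units apart before and 6.9 after — 1.4 units closer together.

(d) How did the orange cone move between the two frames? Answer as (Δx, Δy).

(0.8, 1.9)

The orange cone was at about (0.9, 3.3) and moved to about (1.7, 5.2).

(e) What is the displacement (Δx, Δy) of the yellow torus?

(-0.8, 1.7)

The yellow torus started near (11.4, 3.1) and ended near (10.6, 4.8).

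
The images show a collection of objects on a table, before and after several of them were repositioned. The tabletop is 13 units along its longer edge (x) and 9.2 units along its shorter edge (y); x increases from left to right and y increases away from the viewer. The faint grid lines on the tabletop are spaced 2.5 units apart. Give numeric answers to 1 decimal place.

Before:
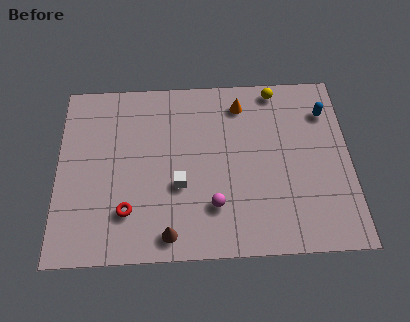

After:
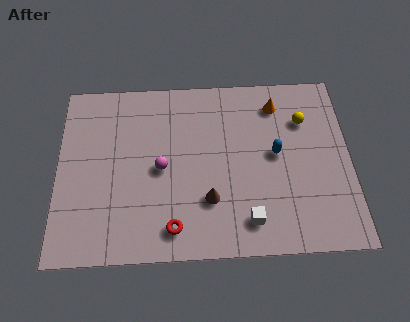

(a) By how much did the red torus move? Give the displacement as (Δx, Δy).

(2.0, -0.9)

The red torus was at about (3.1, 2.3) and moved to about (5.1, 1.4).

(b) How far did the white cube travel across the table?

3.6

From (5.4, 3.5) to (8.4, 1.6), the white cube covered √(3.0² + 1.9²) ≈ 3.6 units.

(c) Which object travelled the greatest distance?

the white cube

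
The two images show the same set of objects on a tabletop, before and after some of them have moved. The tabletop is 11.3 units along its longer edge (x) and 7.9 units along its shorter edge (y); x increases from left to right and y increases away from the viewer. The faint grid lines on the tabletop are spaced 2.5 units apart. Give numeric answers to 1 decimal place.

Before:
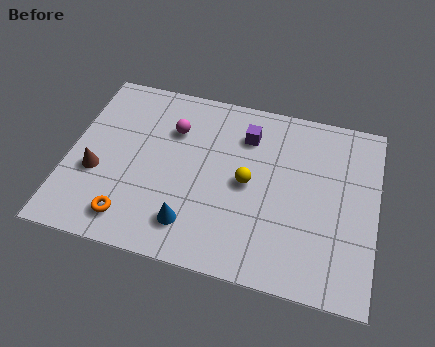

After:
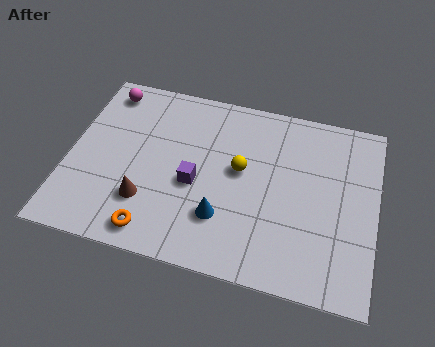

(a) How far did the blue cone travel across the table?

1.3

The blue cone was near (4.7, 1.6) before and (5.8, 2.2) after, so it travelled √(1.1² + 0.6²) ≈ 1.3 units.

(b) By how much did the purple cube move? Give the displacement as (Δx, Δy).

(-1.7, -2.6)

The purple cube was at about (6.4, 6.0) and moved to about (4.7, 3.4).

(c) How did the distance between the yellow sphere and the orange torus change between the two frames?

-0.4

The distance was about 4.9 in the first image and 4.5 in the second, so they moved 0.4 units closer together.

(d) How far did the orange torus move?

0.9

The orange torus moved from about (2.5, 1.3) to (3.4, 1.0), a distance of √(0.9² + 0.3²) ≈ 0.9.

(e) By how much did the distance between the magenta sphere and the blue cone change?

+2.5

They were about 4.1 units apart before and 6.6 after — 2.5 units further apart.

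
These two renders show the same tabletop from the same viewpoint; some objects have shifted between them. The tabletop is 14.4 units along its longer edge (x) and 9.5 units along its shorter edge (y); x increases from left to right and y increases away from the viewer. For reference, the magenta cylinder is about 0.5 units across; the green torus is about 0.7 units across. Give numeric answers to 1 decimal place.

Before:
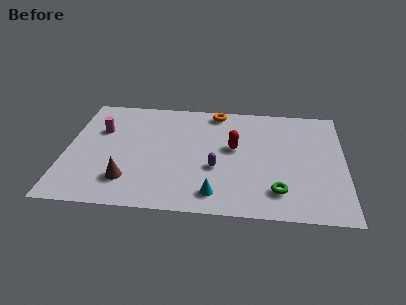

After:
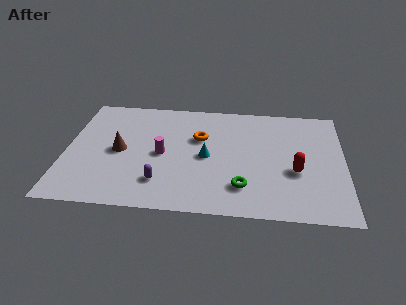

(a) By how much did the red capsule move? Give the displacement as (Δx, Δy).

(3.2, -1.7)

The red capsule was at about (8.7, 5.4) and moved to about (11.9, 3.7).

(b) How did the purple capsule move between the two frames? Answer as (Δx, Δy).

(-2.8, -1.4)

The purple capsule was at about (7.8, 3.6) and moved to about (5.0, 2.2).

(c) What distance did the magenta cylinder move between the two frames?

3.8

The magenta cylinder moved from about (1.7, 6.3) to (5.0, 4.5), a distance of √(3.3² + 1.8²) ≈ 3.8.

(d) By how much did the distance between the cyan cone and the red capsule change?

+0.7

Before: roughly 4.0 units apart; after: 4.7. That's 0.7 units further apart.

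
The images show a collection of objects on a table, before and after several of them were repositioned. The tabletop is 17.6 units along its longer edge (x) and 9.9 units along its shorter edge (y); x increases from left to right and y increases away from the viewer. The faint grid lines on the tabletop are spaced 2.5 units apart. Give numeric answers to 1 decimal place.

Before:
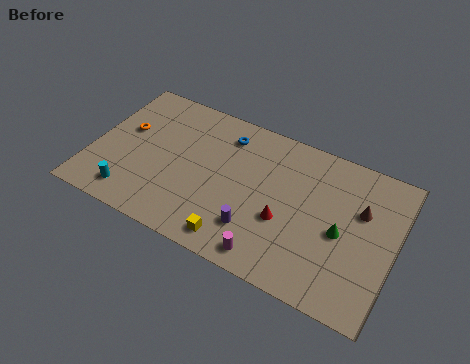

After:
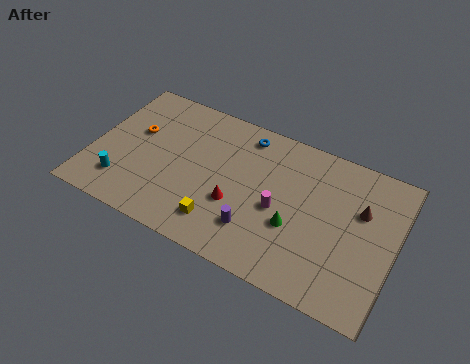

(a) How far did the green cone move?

2.7

The green cone was near (14.6, 4.5) before and (12.0, 3.7) after, so it travelled √(2.6² + 0.8²) ≈ 2.7 units.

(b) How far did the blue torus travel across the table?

1.2

From (7.4, 8.0) to (8.5, 8.5), the blue torus covered √(1.1² + 0.5²) ≈ 1.2 units.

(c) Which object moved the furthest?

the magenta cylinder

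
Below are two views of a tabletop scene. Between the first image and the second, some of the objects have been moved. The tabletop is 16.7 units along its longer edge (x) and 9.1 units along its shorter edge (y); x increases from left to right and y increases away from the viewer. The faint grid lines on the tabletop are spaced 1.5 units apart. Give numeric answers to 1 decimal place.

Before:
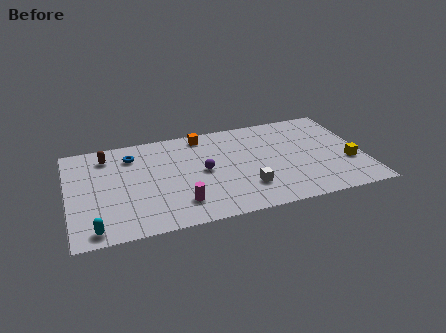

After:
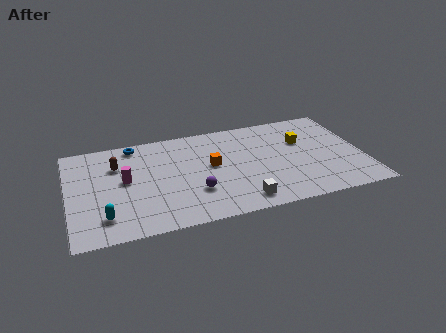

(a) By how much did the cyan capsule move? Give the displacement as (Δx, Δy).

(0.6, 0.9)

The cyan capsule was at about (1.3, 1.0) and moved to about (1.9, 1.9).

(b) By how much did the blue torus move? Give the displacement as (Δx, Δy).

(0.2, 1.0)

The blue torus started near (3.7, 7.1) and ended near (3.9, 8.1).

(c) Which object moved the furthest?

the magenta cylinder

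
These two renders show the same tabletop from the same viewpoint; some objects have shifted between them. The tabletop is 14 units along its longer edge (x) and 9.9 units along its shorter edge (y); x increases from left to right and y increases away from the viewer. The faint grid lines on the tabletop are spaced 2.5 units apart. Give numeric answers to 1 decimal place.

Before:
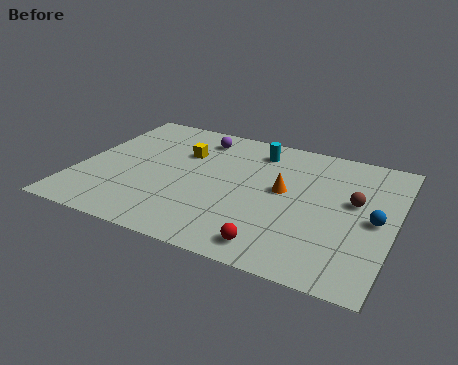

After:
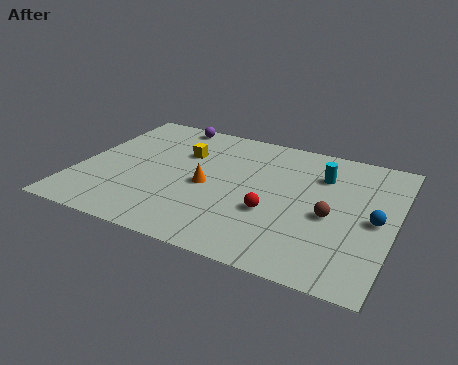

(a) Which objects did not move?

the blue sphere and the yellow cube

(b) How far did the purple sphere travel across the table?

1.7

The purple sphere moved from about (4.9, 8.2) to (3.4, 9.0), a distance of √(1.5² + 0.8²) ≈ 1.7.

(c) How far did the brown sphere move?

1.7

The brown sphere moved from about (12.2, 5.7) to (11.3, 4.3), a distance of √(0.9² + 1.4²) ≈ 1.7.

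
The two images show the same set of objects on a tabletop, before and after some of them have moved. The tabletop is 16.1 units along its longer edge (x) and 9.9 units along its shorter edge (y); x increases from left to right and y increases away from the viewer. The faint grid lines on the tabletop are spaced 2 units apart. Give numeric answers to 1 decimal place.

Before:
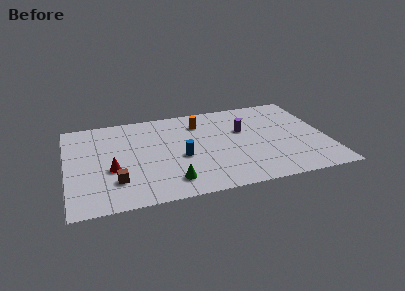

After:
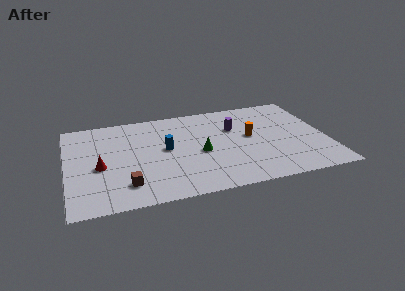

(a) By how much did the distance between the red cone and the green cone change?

+2.1

They were about 4.1 units apart before and 6.2 after — 2.1 units further apart.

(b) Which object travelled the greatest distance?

the orange cylinder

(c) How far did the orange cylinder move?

3.8

The orange cylinder moved from about (8.4, 7.7) to (11.4, 5.4), a distance of √(3.0² + 2.3²) ≈ 3.8.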